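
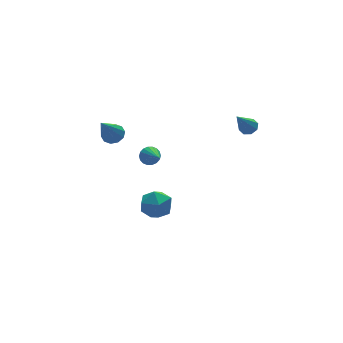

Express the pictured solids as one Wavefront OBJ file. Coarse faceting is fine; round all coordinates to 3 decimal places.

v -2.738 2.53 2.992
v -2.21 2.224 3.185
v -3.722 1.85 4.608
v -2.205 2.587 3.341
v -2.403 2.929 3.364
v -2.73 3.118 3.245
v -3.059 3.082 3.029
v -3.266 2.836 2.799
v -3.272 2.472 2.643
v -3.073 2.131 2.62
v -2.747 1.942 2.74
v -2.417 1.977 2.955
v 3.564 -0.215 3.157
v 3.995 -0.432 3.398
v 2.636 -0.585 4.483
v 3.954 -0.03 3.482
v 3.684 0.265 3.375
v 3.344 0.278 3.141
v 3.133 0.003 2.916
v 3.174 -0.4 2.833
v 3.444 -0.694 2.939
v 3.784 -0.707 3.174
v -1.667 0.553 2.241
v -1.236 0.341 1.935
v -1.793 -0.793 2.999
v -1.118 0.443 2.136
v -1.109 0.566 2.357
v -1.211 0.688 2.555
v -1.403 0.782 2.691
v -1.648 0.831 2.738
v -1.896 0.825 2.687
v -2.099 0.765 2.547
v -2.216 0.664 2.346
v -2.225 0.54 2.125
v -2.123 0.419 1.927
v -1.931 0.324 1.791
v -1.687 0.275 1.744
v -1.439 0.281 1.796
v -0.354 2.772 -3.596
v 0.29 2.026 -3.433
v -1.43 2.054 -2.627
v -0.786 1.308 -2.464
v -0.599 2.218 -2.097
v 0.066 2.661 -2.696
v -1.206 1.419 -3.364
v -0.541 1.862 -3.963
v -0.237 1.189 -3.29
v 0.139 1.683 -2.507
v -1.279 2.397 -3.553
v -0.903 2.891 -2.77
f 2 1 4
f 2 4 3
f 4 1 5
f 4 5 3
f 5 1 6
f 5 6 3
f 6 1 7
f 6 7 3
f 7 1 8
f 7 8 3
f 8 1 9
f 8 9 3
f 9 1 10
f 9 10 3
f 10 1 11
f 10 11 3
f 11 1 12
f 11 12 3
f 12 1 2
f 12 2 3
f 14 13 16
f 14 16 15
f 16 13 17
f 16 17 15
f 17 13 18
f 17 18 15
f 18 13 19
f 18 19 15
f 19 13 20
f 19 20 15
f 20 13 21
f 20 21 15
f 21 13 22
f 21 22 15
f 22 13 14
f 22 14 15
f 24 23 26
f 24 26 25
f 26 23 27
f 26 27 25
f 27 23 28
f 27 28 25
f 28 23 29
f 28 29 25
f 29 23 30
f 29 30 25
f 30 23 31
f 30 31 25
f 31 23 32
f 31 32 25
f 32 23 33
f 32 33 25
f 33 23 34
f 33 34 25
f 34 23 35
f 34 35 25
f 35 23 36
f 35 36 25
f 36 23 37
f 36 37 25
f 37 23 38
f 37 38 25
f 38 23 24
f 38 24 25
f 39 50 44
f 39 44 40
f 39 40 46
f 39 46 49
f 39 49 50
f 40 44 48
f 44 50 43
f 50 49 41
f 49 46 45
f 46 40 47
f 42 48 43
f 42 43 41
f 42 41 45
f 42 45 47
f 42 47 48
f 43 48 44
f 41 43 50
f 45 41 49
f 47 45 46
f 48 47 40



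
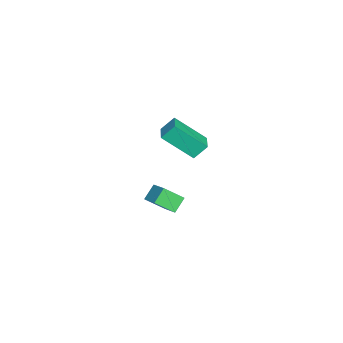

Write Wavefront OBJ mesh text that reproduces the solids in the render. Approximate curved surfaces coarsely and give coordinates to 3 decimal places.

v 1.501 -2.607 3.692
v 1.27 -1.981 4.424
v 1.449 -1.035 2.331
v 1.218 -0.409 3.062
v 2.502 -2.431 3.858
v 2.271 -1.805 4.589
v 2.45 -0.859 2.496
v 2.219 -0.233 3.228
v 0.327 -3.659 -2.806
v -0.341 -3.291 -2.174
v 0.107 -2.658 -3.621
v -0.56 -2.29 -2.989
v 1.24 -2.99 -2.231
v 0.573 -2.622 -1.599
v 1.021 -1.989 -3.046
v 0.353 -1.621 -2.414
f 2 4 1
f 5 2 1
f 1 4 3
f 3 5 1
f 2 8 4
f 6 2 5
f 6 8 2
f 4 8 3
f 7 5 3
f 3 8 7
f 7 6 5
f 8 6 7
f 10 12 9
f 13 10 9
f 9 12 11
f 11 13 9
f 10 16 12
f 14 10 13
f 14 16 10
f 12 16 11
f 15 13 11
f 11 16 15
f 15 14 13
f 16 14 15



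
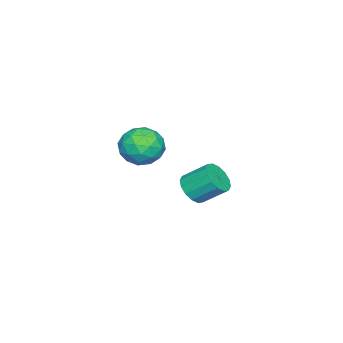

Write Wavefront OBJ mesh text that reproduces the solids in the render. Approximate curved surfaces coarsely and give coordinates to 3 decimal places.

v 0.772 3.642 2.127
v 1.314 4.262 2.526
v 1.126 2.658 3.174
v 1.668 3.278 3.573
v 0.76 3.389 3.585
v 0.541 3.997 2.938
v 1.899 2.923 2.762
v 1.68 3.531 2.115
v 2.01 3.817 2.918
v 1.307 4.105 3.427
v 1.133 2.815 2.273
v 0.43 3.103 2.782
v 1.012 4.038 2.234
v 1.428 2.882 3.466
v 0.894 2.947 3.473
v 1.213 3.311 3.707
v 0.558 3.883 2.476
v 0.876 4.247 2.711
v 0.551 3.734 3.334
v 1.564 2.673 2.989
v 1.882 3.037 3.224
v 1.227 3.609 1.993
v 1.546 3.973 2.227
v 1.889 3.186 2.366
v 1.74 4.141 2.699
v 1.948 3.563 3.315
v 2.083 3.354 2.839
v 1.955 3.711 2.458
v 1.326 4.311 2.998
v 1.534 3.732 3.614
v 1.001 3.798 3.621
v 0.872 4.155 3.241
v 1.736 4.049 3.229
v 0.906 3.188 2.086
v 1.114 2.609 2.702
v 1.568 2.765 2.459
v 1.439 3.122 2.079
v 0.492 3.357 2.385
v 0.7 2.779 3.001
v 0.485 3.209 3.242
v 0.357 3.566 2.861
v 0.704 2.871 2.471
v -3.199 3.451 -1.734
v -2.761 3.885 -2.161
v -2.962 4.883 -1.353
v -3.401 4.449 -0.926
v -3.118 3.93 -2.305
v -3.32 4.928 -1.497
v -3.497 3.847 -2.297
v -3.699 4.845 -1.489
v -3.796 3.657 -2.138
v -3.998 4.656 -1.33
v -3.936 3.413 -1.871
v -4.137 4.411 -1.063
v -3.878 3.178 -1.567
v -4.079 4.177 -0.759
v -3.638 3.017 -1.307
v -3.839 4.015 -0.499
v -3.28 2.972 -1.163
v -3.482 3.97 -0.355
v -2.901 3.055 -1.171
v -3.103 4.053 -0.363
v -2.602 3.244 -1.33
v -2.804 4.243 -0.522
v -2.463 3.489 -1.597
v -2.664 4.487 -0.789
v -2.521 3.723 -1.901
v -2.722 4.722 -1.093
f 1 38 17
f 38 12 41
f 17 41 6
f 38 41 17
f 1 17 13
f 17 6 18
f 13 18 2
f 17 18 13
f 1 13 22
f 13 2 23
f 22 23 8
f 13 23 22
f 1 22 34
f 22 8 37
f 34 37 11
f 22 37 34
f 1 34 38
f 34 11 42
f 38 42 12
f 34 42 38
f 2 18 29
f 18 6 32
f 29 32 10
f 18 32 29
f 6 41 19
f 41 12 40
f 19 40 5
f 41 40 19
f 12 42 39
f 42 11 35
f 39 35 3
f 42 35 39
f 11 37 36
f 37 8 24
f 36 24 7
f 37 24 36
f 8 23 28
f 23 2 25
f 28 25 9
f 23 25 28
f 4 30 16
f 30 10 31
f 16 31 5
f 30 31 16
f 4 16 14
f 16 5 15
f 14 15 3
f 16 15 14
f 4 14 21
f 14 3 20
f 21 20 7
f 14 20 21
f 4 21 26
f 21 7 27
f 26 27 9
f 21 27 26
f 4 26 30
f 26 9 33
f 30 33 10
f 26 33 30
f 5 31 19
f 31 10 32
f 19 32 6
f 31 32 19
f 3 15 39
f 15 5 40
f 39 40 12
f 15 40 39
f 7 20 36
f 20 3 35
f 36 35 11
f 20 35 36
f 9 27 28
f 27 7 24
f 28 24 8
f 27 24 28
f 10 33 29
f 33 9 25
f 29 25 2
f 33 25 29
f 44 43 47
f 44 47 45
f 45 47 48
f 45 48 46
f 47 43 49
f 47 49 48
f 48 49 50
f 48 50 46
f 49 43 51
f 49 51 50
f 50 51 52
f 50 52 46
f 51 43 53
f 51 53 52
f 52 53 54
f 52 54 46
f 53 43 55
f 53 55 54
f 54 55 56
f 54 56 46
f 55 43 57
f 55 57 56
f 56 57 58
f 56 58 46
f 57 43 59
f 57 59 58
f 58 59 60
f 58 60 46
f 59 43 61
f 59 61 60
f 60 61 62
f 60 62 46
f 61 43 63
f 61 63 62
f 62 63 64
f 62 64 46
f 63 43 65
f 63 65 64
f 64 65 66
f 64 66 46
f 65 43 67
f 65 67 66
f 66 67 68
f 66 68 46
f 67 43 44
f 67 44 68
f 68 44 45
f 68 45 46



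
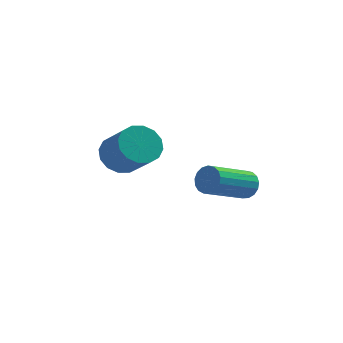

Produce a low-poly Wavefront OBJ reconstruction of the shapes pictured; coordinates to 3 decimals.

v -1.389 0.749 -0.457
v -0.642 0.61 -1.137
v 0.276 -0.489 0.097
v -0.471 -0.349 0.777
v -0.499 1.037 -0.863
v 0.419 -0.061 0.371
v -0.594 1.388 -0.48
v 0.324 0.289 0.754
v -0.902 1.567 -0.091
v 0.016 0.469 1.143
v -1.341 1.528 0.2
v -0.423 0.429 1.434
v -1.793 1.279 0.315
v -0.875 0.181 1.549
v -2.136 0.889 0.223
v -1.218 -0.21 1.457
v -2.279 0.461 -0.051
v -1.361 -0.637 1.183
v -2.184 0.111 -0.434
v -1.266 -0.988 0.8
v -1.876 -0.069 -0.823
v -0.958 -1.167 0.411
v -1.437 -0.029 -1.114
v -0.519 -1.128 0.12
v -0.985 0.219 -1.229
v -0.067 -0.879 0.005
v 3.88 -3.089 0.165
v 4.388 -3.394 0.498
v 2.949 -4.715 1.488
v 2.44 -4.411 1.155
v 4.301 -3.151 0.695
v 2.862 -4.472 1.685
v 4.117 -2.894 0.771
v 2.678 -4.215 1.761
v 3.879 -2.681 0.709
v 2.44 -4.002 1.699
v 3.64 -2.562 0.521
v 2.201 -3.883 1.511
v 3.457 -2.564 0.252
v 2.018 -3.885 1.242
v 3.371 -2.686 -0.036
v 1.932 -4.007 0.953
v 3.401 -2.901 -0.279
v 1.962 -4.222 0.711
v 3.54 -3.159 -0.42
v 2.101 -4.48 0.57
v 3.758 -3.401 -0.427
v 2.319 -4.722 0.563
v 4.003 -3.571 -0.298
v 2.564 -4.893 0.692
v 4.22 -3.632 -0.064
v 2.781 -4.953 0.926
v 4.359 -3.568 0.224
v 2.92 -4.889 1.214
f 2 1 5
f 2 5 3
f 3 5 6
f 3 6 4
f 5 1 7
f 5 7 6
f 6 7 8
f 6 8 4
f 7 1 9
f 7 9 8
f 8 9 10
f 8 10 4
f 9 1 11
f 9 11 10
f 10 11 12
f 10 12 4
f 11 1 13
f 11 13 12
f 12 13 14
f 12 14 4
f 13 1 15
f 13 15 14
f 14 15 16
f 14 16 4
f 15 1 17
f 15 17 16
f 16 17 18
f 16 18 4
f 17 1 19
f 17 19 18
f 18 19 20
f 18 20 4
f 19 1 21
f 19 21 20
f 20 21 22
f 20 22 4
f 21 1 23
f 21 23 22
f 22 23 24
f 22 24 4
f 23 1 25
f 23 25 24
f 24 25 26
f 24 26 4
f 25 1 2
f 25 2 26
f 26 2 3
f 26 3 4
f 28 27 31
f 28 31 29
f 29 31 32
f 29 32 30
f 31 27 33
f 31 33 32
f 32 33 34
f 32 34 30
f 33 27 35
f 33 35 34
f 34 35 36
f 34 36 30
f 35 27 37
f 35 37 36
f 36 37 38
f 36 38 30
f 37 27 39
f 37 39 38
f 38 39 40
f 38 40 30
f 39 27 41
f 39 41 40
f 40 41 42
f 40 42 30
f 41 27 43
f 41 43 42
f 42 43 44
f 42 44 30
f 43 27 45
f 43 45 44
f 44 45 46
f 44 46 30
f 45 27 47
f 45 47 46
f 46 47 48
f 46 48 30
f 47 27 49
f 47 49 48
f 48 49 50
f 48 50 30
f 49 27 51
f 49 51 50
f 50 51 52
f 50 52 30
f 51 27 53
f 51 53 52
f 52 53 54
f 52 54 30
f 53 27 28
f 53 28 54
f 54 28 29
f 54 29 30



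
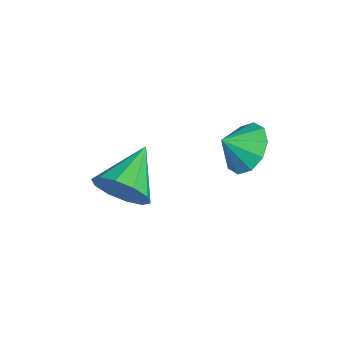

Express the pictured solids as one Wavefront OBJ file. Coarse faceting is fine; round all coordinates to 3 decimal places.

v 1.884 -2.138 -2.395
v 2.523 -1.747 -1.59
v 0.276 -1.142 -1.605
v 2.542 -1.305 -2.107
v 2.31 -1.182 -2.734
v 1.915 -1.425 -3.232
v 1.508 -1.939 -3.41
v 1.245 -2.53 -3.2
v 1.225 -2.971 -2.684
v 1.458 -3.094 -2.057
v 1.853 -2.852 -1.559
v 2.259 -2.337 -1.381
v 3.521 1.803 1.257
v 3.92 2.431 1.955
v 3.659 0.977 1.923
v 3.298 2.405 2.05
v 2.76 2.148 1.843
v 2.514 1.76 1.412
v 2.652 1.388 0.922
v 3.122 1.175 0.56
v 3.745 1.202 0.464
v 4.282 1.458 0.672
v 4.528 1.847 1.103
v 4.39 2.218 1.593
f 2 1 4
f 2 4 3
f 4 1 5
f 4 5 3
f 5 1 6
f 5 6 3
f 6 1 7
f 6 7 3
f 7 1 8
f 7 8 3
f 8 1 9
f 8 9 3
f 9 1 10
f 9 10 3
f 10 1 11
f 10 11 3
f 11 1 12
f 11 12 3
f 12 1 2
f 12 2 3
f 14 13 16
f 14 16 15
f 16 13 17
f 16 17 15
f 17 13 18
f 17 18 15
f 18 13 19
f 18 19 15
f 19 13 20
f 19 20 15
f 20 13 21
f 20 21 15
f 21 13 22
f 21 22 15
f 22 13 23
f 22 23 15
f 23 13 24
f 23 24 15
f 24 13 14
f 24 14 15



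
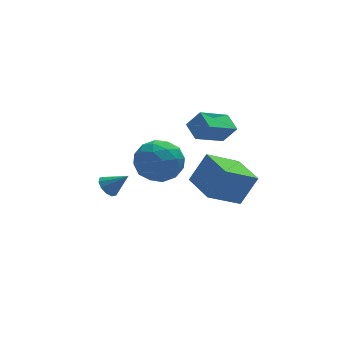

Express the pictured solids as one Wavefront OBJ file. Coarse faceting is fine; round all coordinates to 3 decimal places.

v -3.211 0.796 -1.325
v -2.932 0.543 -1.739
v -2.429 0.464 -0.595
v -2.817 0.868 -1.715
v -2.852 1.166 -1.542
v -3.025 1.322 -1.286
v -3.269 1.277 -1.045
v -3.491 1.048 -0.91
v -3.606 0.723 -0.934
v -3.571 0.425 -1.107
v -3.398 0.269 -1.364
v -3.154 0.314 -1.605
v 0.825 2.245 0.044
v 0.646 3.103 0.434
v 2.195 2.855 -0.669
v 2.016 3.713 -0.278
v 1.364 1.987 0.858
v 1.185 2.845 1.249
v 2.734 2.597 0.146
v 2.555 3.455 0.536
v 1.022 0.931 -2.761
v 1.813 1.051 -1.376
v 0.654 2.62 -2.697
v 1.445 2.74 -1.311
v 2.555 1.3 -3.669
v 3.346 1.42 -2.283
v 2.187 2.989 -3.604
v 2.978 3.109 -2.219
v -1.809 1.023 -0.841
v -1.308 1.81 -0.211
v -0.852 -0.27 0.011
v -0.351 0.517 0.641
v -1.444 0.292 0.786
v -2.035 1.091 0.259
v -0.125 0.449 -0.459
v -0.716 1.248 -0.986
v -0.267 1.454 0.025
v -1.082 1.358 0.794
v -1.078 0.182 -0.994
v -1.893 0.086 -0.225
v -1.643 1.53 -0.601
v -0.517 0.01 0.401
v -1.16 -0.122 0.486
v -0.865 0.34 0.856
v -2.07 1.108 -0.324
v -1.775 1.57 0.046
v -1.855 0.678 0.632
v -0.385 -0.03 -0.246
v -0.09 0.432 0.124
v -1.295 1.2 -1.056
v -1 1.662 -0.686
v -0.305 0.862 -0.832
v -0.736 1.783 -0.092
v -0.173 1.023 0.409
v -0.041 0.983 -0.238
v -0.388 1.453 -0.547
v -1.215 1.726 0.36
v -0.652 0.966 0.861
v -1.295 0.835 0.946
v -1.643 1.304 0.637
v -0.603 1.518 0.499
v -1.508 0.574 -1.061
v -0.945 -0.186 -0.56
v -0.517 0.236 -0.837
v -0.865 0.705 -1.146
v -1.987 0.517 -0.609
v -1.424 -0.243 -0.108
v -1.772 0.087 0.347
v -2.119 0.557 0.038
v -1.557 0.022 -0.699
f 2 1 4
f 2 4 3
f 4 1 5
f 4 5 3
f 5 1 6
f 5 6 3
f 6 1 7
f 6 7 3
f 7 1 8
f 7 8 3
f 8 1 9
f 8 9 3
f 9 1 10
f 9 10 3
f 10 1 11
f 10 11 3
f 11 1 12
f 11 12 3
f 12 1 2
f 12 2 3
f 14 16 13
f 17 14 13
f 13 16 15
f 15 17 13
f 14 20 16
f 18 14 17
f 18 20 14
f 16 20 15
f 19 17 15
f 15 20 19
f 19 18 17
f 20 18 19
f 22 24 21
f 25 22 21
f 21 24 23
f 23 25 21
f 22 28 24
f 26 22 25
f 26 28 22
f 24 28 23
f 27 25 23
f 23 28 27
f 27 26 25
f 28 26 27
f 29 66 45
f 66 40 69
f 45 69 34
f 66 69 45
f 29 45 41
f 45 34 46
f 41 46 30
f 45 46 41
f 29 41 50
f 41 30 51
f 50 51 36
f 41 51 50
f 29 50 62
f 50 36 65
f 62 65 39
f 50 65 62
f 29 62 66
f 62 39 70
f 66 70 40
f 62 70 66
f 30 46 57
f 46 34 60
f 57 60 38
f 46 60 57
f 34 69 47
f 69 40 68
f 47 68 33
f 69 68 47
f 40 70 67
f 70 39 63
f 67 63 31
f 70 63 67
f 39 65 64
f 65 36 52
f 64 52 35
f 65 52 64
f 36 51 56
f 51 30 53
f 56 53 37
f 51 53 56
f 32 58 44
f 58 38 59
f 44 59 33
f 58 59 44
f 32 44 42
f 44 33 43
f 42 43 31
f 44 43 42
f 32 42 49
f 42 31 48
f 49 48 35
f 42 48 49
f 32 49 54
f 49 35 55
f 54 55 37
f 49 55 54
f 32 54 58
f 54 37 61
f 58 61 38
f 54 61 58
f 33 59 47
f 59 38 60
f 47 60 34
f 59 60 47
f 31 43 67
f 43 33 68
f 67 68 40
f 43 68 67
f 35 48 64
f 48 31 63
f 64 63 39
f 48 63 64
f 37 55 56
f 55 35 52
f 56 52 36
f 55 52 56
f 38 61 57
f 61 37 53
f 57 53 30
f 61 53 57



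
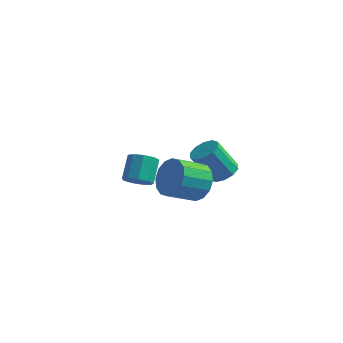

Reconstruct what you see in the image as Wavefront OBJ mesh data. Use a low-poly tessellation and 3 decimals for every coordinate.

v 3.715 -1.159 2.469
v 4.368 -1.122 3.328
v 3.399 -2.204 4.111
v 2.745 -2.241 3.251
v 3.99 -0.72 3.416
v 3.021 -1.802 4.199
v 3.538 -0.435 3.25
v 2.569 -1.517 4.033
v 3.134 -0.344 2.875
v 2.165 -1.426 3.658
v 2.885 -0.472 2.391
v 1.916 -1.554 3.174
v 2.858 -0.783 1.928
v 1.889 -1.865 2.711
v 3.061 -1.196 1.609
v 2.092 -2.278 2.392
v 3.439 -1.598 1.521
v 2.47 -2.68 2.304
v 3.891 -1.883 1.687
v 2.922 -2.965 2.47
v 4.295 -1.974 2.062
v 3.326 -3.056 2.845
v 4.544 -1.846 2.546
v 3.575 -2.928 3.329
v 4.571 -1.535 3.009
v 3.602 -2.617 3.792
v 3.027 4.109 -0.367
v 3.669 3.648 -0.115
v 2.756 3.27 1.52
v 2.113 3.731 1.267
v 3.749 4.131 0.041
v 2.836 3.752 1.676
v 3.553 4.604 0.041
v 2.639 4.226 1.676
v 3.155 4.889 -0.115
v 2.242 4.511 1.52
v 2.709 4.876 -0.367
v 1.796 4.498 1.267
v 2.384 4.57 -0.62
v 1.471 4.192 1.015
v 2.304 4.088 -0.776
v 1.391 3.709 0.859
v 2.501 3.614 -0.776
v 1.587 3.236 0.859
v 2.898 3.329 -0.62
v 1.985 2.951 1.015
v 3.344 3.342 -0.367
v 2.431 2.964 1.267
v -0.111 0.691 0.332
v 0.552 0.458 0.672
v 0.413 1.517 1.668
v -0.249 1.749 1.328
v 0.657 0.823 0.298
v 0.518 1.882 1.294
v 0.404 1.127 -0.06
v 0.265 2.186 0.936
v -0.091 1.226 -0.235
v -0.23 2.285 0.761
v -0.594 1.075 -0.144
v -0.733 2.134 0.852
v -0.871 0.744 0.169
v -1.01 1.803 1.165
v -0.793 0.388 0.559
v -0.932 1.447 1.555
v -0.395 0.174 0.842
v -0.534 1.232 1.838
v 0.136 0.201 0.887
v -0.003 1.26 1.883
f 2 1 5
f 2 5 3
f 3 5 6
f 3 6 4
f 5 1 7
f 5 7 6
f 6 7 8
f 6 8 4
f 7 1 9
f 7 9 8
f 8 9 10
f 8 10 4
f 9 1 11
f 9 11 10
f 10 11 12
f 10 12 4
f 11 1 13
f 11 13 12
f 12 13 14
f 12 14 4
f 13 1 15
f 13 15 14
f 14 15 16
f 14 16 4
f 15 1 17
f 15 17 16
f 16 17 18
f 16 18 4
f 17 1 19
f 17 19 18
f 18 19 20
f 18 20 4
f 19 1 21
f 19 21 20
f 20 21 22
f 20 22 4
f 21 1 23
f 21 23 22
f 22 23 24
f 22 24 4
f 23 1 25
f 23 25 24
f 24 25 26
f 24 26 4
f 25 1 2
f 25 2 26
f 26 2 3
f 26 3 4
f 28 27 31
f 28 31 29
f 29 31 32
f 29 32 30
f 31 27 33
f 31 33 32
f 32 33 34
f 32 34 30
f 33 27 35
f 33 35 34
f 34 35 36
f 34 36 30
f 35 27 37
f 35 37 36
f 36 37 38
f 36 38 30
f 37 27 39
f 37 39 38
f 38 39 40
f 38 40 30
f 39 27 41
f 39 41 40
f 40 41 42
f 40 42 30
f 41 27 43
f 41 43 42
f 42 43 44
f 42 44 30
f 43 27 45
f 43 45 44
f 44 45 46
f 44 46 30
f 45 27 47
f 45 47 46
f 46 47 48
f 46 48 30
f 47 27 28
f 47 28 48
f 48 28 29
f 48 29 30
f 50 49 53
f 50 53 51
f 51 53 54
f 51 54 52
f 53 49 55
f 53 55 54
f 54 55 56
f 54 56 52
f 55 49 57
f 55 57 56
f 56 57 58
f 56 58 52
f 57 49 59
f 57 59 58
f 58 59 60
f 58 60 52
f 59 49 61
f 59 61 60
f 60 61 62
f 60 62 52
f 61 49 63
f 61 63 62
f 62 63 64
f 62 64 52
f 63 49 65
f 63 65 64
f 64 65 66
f 64 66 52
f 65 49 67
f 65 67 66
f 66 67 68
f 66 68 52
f 67 49 50
f 67 50 68
f 68 50 51
f 68 51 52



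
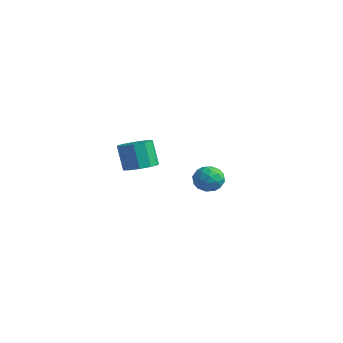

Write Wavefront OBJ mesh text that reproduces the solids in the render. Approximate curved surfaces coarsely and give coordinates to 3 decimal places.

v 3.695 -4.016 1.86
v 4.29 -4.528 2.097
v 3.799 -4.497 3.397
v 3.205 -3.984 3.16
v 4.461 -4.054 2.15
v 3.971 -4.023 3.45
v 4.34 -3.565 2.092
v 3.849 -3.534 3.393
v 3.972 -3.249 1.946
v 3.482 -3.217 3.246
v 3.499 -3.225 1.767
v 3.008 -3.194 3.067
v 3.101 -3.503 1.623
v 2.61 -3.472 2.923
v 2.929 -3.977 1.57
v 2.439 -3.946 2.87
v 3.051 -4.466 1.627
v 2.56 -4.435 2.928
v 3.418 -4.783 1.774
v 2.928 -4.751 3.074
v 3.892 -4.806 1.953
v 3.401 -4.775 3.253
v 1.078 2.757 -1.851
v 1.631 2.365 -1.37
v 0.189 1.775 -1.63
v 0.742 1.383 -1.149
v 0.403 2.097 -0.895
v 0.953 2.705 -1.031
v 0.867 1.435 -1.969
v 1.417 2.043 -2.105
v 1.501 1.548 -1.443
v 1.214 1.957 -0.779
v 0.606 2.183 -2.221
v 0.319 2.592 -1.557
v 1.433 2.648 -1.63
v 0.387 1.492 -1.37
v 0.188 1.912 -1.221
v 0.513 1.682 -0.938
v 1.034 2.847 -1.431
v 1.359 2.617 -1.148
v 0.637 2.459 -0.869
v 0.461 1.523 -1.852
v 0.786 1.293 -1.569
v 1.307 2.458 -2.062
v 1.632 2.228 -1.779
v 1.183 1.681 -2.131
v 1.681 1.937 -1.39
v 1.158 1.359 -1.26
v 1.232 1.39 -1.742
v 1.555 1.747 -1.822
v 1.512 2.177 -1
v 0.989 1.6 -0.87
v 0.79 2.02 -0.721
v 1.113 2.377 -0.801
v 1.436 1.697 -1.043
v 0.831 2.54 -2.13
v 0.308 1.963 -2
v 0.707 1.763 -2.199
v 1.03 2.12 -2.279
v 0.662 2.781 -1.74
v 0.139 2.203 -1.61
v 0.265 2.393 -1.178
v 0.588 2.75 -1.258
v 0.384 2.443 -1.957
f 2 1 5
f 2 5 3
f 3 5 6
f 3 6 4
f 5 1 7
f 5 7 6
f 6 7 8
f 6 8 4
f 7 1 9
f 7 9 8
f 8 9 10
f 8 10 4
f 9 1 11
f 9 11 10
f 10 11 12
f 10 12 4
f 11 1 13
f 11 13 12
f 12 13 14
f 12 14 4
f 13 1 15
f 13 15 14
f 14 15 16
f 14 16 4
f 15 1 17
f 15 17 16
f 16 17 18
f 16 18 4
f 17 1 19
f 17 19 18
f 18 19 20
f 18 20 4
f 19 1 21
f 19 21 20
f 20 21 22
f 20 22 4
f 21 1 2
f 21 2 22
f 22 2 3
f 22 3 4
f 23 60 39
f 60 34 63
f 39 63 28
f 60 63 39
f 23 39 35
f 39 28 40
f 35 40 24
f 39 40 35
f 23 35 44
f 35 24 45
f 44 45 30
f 35 45 44
f 23 44 56
f 44 30 59
f 56 59 33
f 44 59 56
f 23 56 60
f 56 33 64
f 60 64 34
f 56 64 60
f 24 40 51
f 40 28 54
f 51 54 32
f 40 54 51
f 28 63 41
f 63 34 62
f 41 62 27
f 63 62 41
f 34 64 61
f 64 33 57
f 61 57 25
f 64 57 61
f 33 59 58
f 59 30 46
f 58 46 29
f 59 46 58
f 30 45 50
f 45 24 47
f 50 47 31
f 45 47 50
f 26 52 38
f 52 32 53
f 38 53 27
f 52 53 38
f 26 38 36
f 38 27 37
f 36 37 25
f 38 37 36
f 26 36 43
f 36 25 42
f 43 42 29
f 36 42 43
f 26 43 48
f 43 29 49
f 48 49 31
f 43 49 48
f 26 48 52
f 48 31 55
f 52 55 32
f 48 55 52
f 27 53 41
f 53 32 54
f 41 54 28
f 53 54 41
f 25 37 61
f 37 27 62
f 61 62 34
f 37 62 61
f 29 42 58
f 42 25 57
f 58 57 33
f 42 57 58
f 31 49 50
f 49 29 46
f 50 46 30
f 49 46 50
f 32 55 51
f 55 31 47
f 51 47 24
f 55 47 51



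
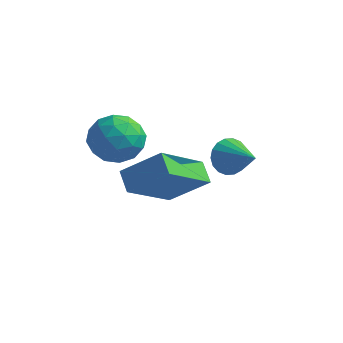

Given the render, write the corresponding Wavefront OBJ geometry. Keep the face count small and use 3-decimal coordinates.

v 0.113 -3.624 2.304
v 0.397 -3.152 1.627
v 0.523 -4.808 1.653
v 0.807 -4.336 0.976
v 1.222 -4.293 1.743
v 0.968 -3.561 2.145
v -0.048 -4.399 1.135
v -0.302 -3.667 1.537
v 0.298 -3.631 0.904
v 1.083 -3.566 1.28
v -0.163 -4.394 2
v 0.622 -4.329 2.376
v 0.219 -3.284 2.023
v 0.701 -4.676 1.257
v 0.945 -4.65 1.708
v 1.112 -4.373 1.31
v 0.555 -3.525 2.327
v 0.722 -3.248 1.929
v 1.207 -3.918 1.997
v 0.198 -4.712 1.351
v 0.365 -4.435 0.953
v -0.192 -3.587 1.97
v -0.025 -3.31 1.572
v -0.287 -4.042 1.283
v 0.328 -3.289 1.2
v 0.569 -3.985 0.817
v 0.066 -4.021 0.911
v -0.083 -3.591 1.147
v 0.789 -3.25 1.421
v 1.03 -3.946 1.038
v 1.274 -3.921 1.489
v 1.125 -3.491 1.725
v 0.731 -3.532 0.996
v -0.11 -4.014 2.242
v 0.131 -4.71 1.859
v -0.205 -4.469 1.555
v -0.354 -4.039 1.791
v 0.351 -3.975 2.463
v 0.592 -4.671 2.08
v 1.003 -4.369 2.133
v 0.854 -3.939 2.369
v 0.189 -4.428 2.284
v 2.261 -0.973 -0.022
v 2.571 -0.798 -0.578
v 3.339 -1.347 0.462
v 2.583 -0.553 -0.416
v 2.532 -0.391 -0.177
v 2.427 -0.344 0.093
v 2.289 -0.422 0.341
v 2.146 -0.609 0.517
v 2.025 -0.867 0.586
v 1.951 -1.147 0.534
v 1.938 -1.392 0.373
v 1.989 -1.554 0.133
v 2.094 -1.601 -0.137
v 2.232 -1.523 -0.385
v 2.376 -1.337 -0.56
v 2.496 -1.078 -0.629
v 0.213 -3.144 -1.057
v -0.321 -2.731 -0.591
v 0.521 -1.434 -2.218
v -0.012 -1.021 -1.752
v 1.352 -2.719 -0.128
v 0.819 -2.306 0.338
v 1.661 -1.009 -1.289
v 1.127 -0.596 -0.823
f 1 38 17
f 38 12 41
f 17 41 6
f 38 41 17
f 1 17 13
f 17 6 18
f 13 18 2
f 17 18 13
f 1 13 22
f 13 2 23
f 22 23 8
f 13 23 22
f 1 22 34
f 22 8 37
f 34 37 11
f 22 37 34
f 1 34 38
f 34 11 42
f 38 42 12
f 34 42 38
f 2 18 29
f 18 6 32
f 29 32 10
f 18 32 29
f 6 41 19
f 41 12 40
f 19 40 5
f 41 40 19
f 12 42 39
f 42 11 35
f 39 35 3
f 42 35 39
f 11 37 36
f 37 8 24
f 36 24 7
f 37 24 36
f 8 23 28
f 23 2 25
f 28 25 9
f 23 25 28
f 4 30 16
f 30 10 31
f 16 31 5
f 30 31 16
f 4 16 14
f 16 5 15
f 14 15 3
f 16 15 14
f 4 14 21
f 14 3 20
f 21 20 7
f 14 20 21
f 4 21 26
f 21 7 27
f 26 27 9
f 21 27 26
f 4 26 30
f 26 9 33
f 30 33 10
f 26 33 30
f 5 31 19
f 31 10 32
f 19 32 6
f 31 32 19
f 3 15 39
f 15 5 40
f 39 40 12
f 15 40 39
f 7 20 36
f 20 3 35
f 36 35 11
f 20 35 36
f 9 27 28
f 27 7 24
f 28 24 8
f 27 24 28
f 10 33 29
f 33 9 25
f 29 25 2
f 33 25 29
f 44 43 46
f 44 46 45
f 46 43 47
f 46 47 45
f 47 43 48
f 47 48 45
f 48 43 49
f 48 49 45
f 49 43 50
f 49 50 45
f 50 43 51
f 50 51 45
f 51 43 52
f 51 52 45
f 52 43 53
f 52 53 45
f 53 43 54
f 53 54 45
f 54 43 55
f 54 55 45
f 55 43 56
f 55 56 45
f 56 43 57
f 56 57 45
f 57 43 58
f 57 58 45
f 58 43 44
f 58 44 45
f 60 62 59
f 63 60 59
f 59 62 61
f 61 63 59
f 60 66 62
f 64 60 63
f 64 66 60
f 62 66 61
f 65 63 61
f 61 66 65
f 65 64 63
f 66 64 65



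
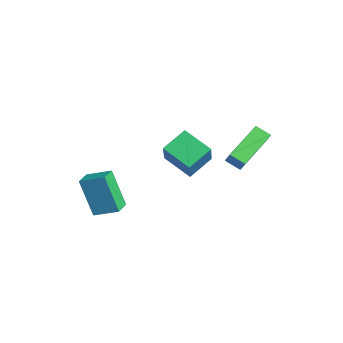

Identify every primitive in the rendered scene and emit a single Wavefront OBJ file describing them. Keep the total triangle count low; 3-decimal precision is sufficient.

v 1.184 2.855 0.477
v 1.713 2.816 1.253
v 0.216 4.646 1.226
v 0.744 4.607 2.002
v 1.776 3.333 0.098
v 2.304 3.294 0.874
v 0.807 5.124 0.847
v 1.336 5.085 1.623
v -2.865 -1.58 -4.324
v -3.74 -1.899 -2.409
v -2.089 -0.616 -3.809
v -2.964 -0.936 -1.894
v -2.196 -2.224 -4.126
v -3.071 -2.544 -2.211
v -1.42 -1.261 -3.611
v -2.295 -1.58 -1.696
v 0.232 0.295 0.82
v -0.103 1.508 1.434
v 1.533 0.959 0.218
v 1.198 2.172 0.831
v 1.122 -0.172 2.229
v 0.787 1.041 2.842
v 2.423 0.492 1.626
v 2.088 1.705 2.24
f 2 4 1
f 5 2 1
f 1 4 3
f 3 5 1
f 2 8 4
f 6 2 5
f 6 8 2
f 4 8 3
f 7 5 3
f 3 8 7
f 7 6 5
f 8 6 7
f 10 12 9
f 13 10 9
f 9 12 11
f 11 13 9
f 10 16 12
f 14 10 13
f 14 16 10
f 12 16 11
f 15 13 11
f 11 16 15
f 15 14 13
f 16 14 15
f 18 20 17
f 21 18 17
f 17 20 19
f 19 21 17
f 18 24 20
f 22 18 21
f 22 24 18
f 20 24 19
f 23 21 19
f 19 24 23
f 23 22 21
f 24 22 23



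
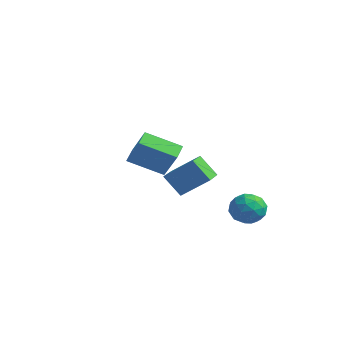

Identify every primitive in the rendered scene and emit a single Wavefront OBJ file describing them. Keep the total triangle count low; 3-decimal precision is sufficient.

v 2.914 -2.482 0.044
v 1.594 -3.915 0.978
v 2.319 -1.652 0.478
v 0.999 -3.084 1.411
v 4.021 -2.496 1.589
v 2.701 -3.928 2.522
v 3.426 -1.665 2.022
v 2.106 -3.098 2.956
v 3.578 3.656 -3.036
v 3.969 3.101 -3.92
v 1.891 3.239 -3.52
v 2.282 2.684 -4.404
v 2.453 2.288 -3.377
v 3.496 2.545 -3.077
v 2.364 3.795 -4.363
v 3.407 4.052 -4.063
v 3.219 3.187 -4.74
v 3.274 2.255 -4.131
v 2.586 4.085 -3.309
v 2.641 3.153 -2.7
v 3.921 3.415 -3.435
v 1.939 2.925 -4.005
v 2.039 2.692 -3.401
v 2.269 2.366 -3.921
v 3.643 3.088 -2.94
v 3.873 2.762 -3.46
v 2.982 2.284 -3.141
v 1.987 3.578 -3.98
v 2.217 3.252 -4.5
v 3.591 3.974 -3.519
v 3.821 3.648 -4.039
v 2.878 4.056 -4.299
v 3.71 3.139 -4.437
v 2.719 2.895 -4.722
v 2.767 3.547 -4.697
v 3.38 3.699 -4.521
v 3.743 2.592 -4.079
v 2.751 2.347 -4.364
v 2.852 2.114 -3.76
v 3.464 2.265 -3.584
v 3.302 2.642 -4.561
v 3.109 3.993 -3.076
v 2.117 3.748 -3.361
v 2.396 4.075 -3.856
v 3.008 4.226 -3.68
v 3.141 3.445 -2.718
v 2.15 3.201 -3.003
v 2.48 2.641 -2.919
v 3.093 2.793 -2.743
v 2.558 3.698 -2.879
v -3.129 3.891 -4.297
v -4.051 3.393 -2.984
v -2.016 5.09 -3.061
v -2.938 4.592 -1.748
v -1.762 2.268 -3.952
v -2.684 1.77 -2.639
v -0.649 3.467 -2.716
v -1.571 2.969 -1.403
f 2 4 1
f 5 2 1
f 1 4 3
f 3 5 1
f 2 8 4
f 6 2 5
f 6 8 2
f 4 8 3
f 7 5 3
f 3 8 7
f 7 6 5
f 8 6 7
f 9 46 25
f 46 20 49
f 25 49 14
f 46 49 25
f 9 25 21
f 25 14 26
f 21 26 10
f 25 26 21
f 9 21 30
f 21 10 31
f 30 31 16
f 21 31 30
f 9 30 42
f 30 16 45
f 42 45 19
f 30 45 42
f 9 42 46
f 42 19 50
f 46 50 20
f 42 50 46
f 10 26 37
f 26 14 40
f 37 40 18
f 26 40 37
f 14 49 27
f 49 20 48
f 27 48 13
f 49 48 27
f 20 50 47
f 50 19 43
f 47 43 11
f 50 43 47
f 19 45 44
f 45 16 32
f 44 32 15
f 45 32 44
f 16 31 36
f 31 10 33
f 36 33 17
f 31 33 36
f 12 38 24
f 38 18 39
f 24 39 13
f 38 39 24
f 12 24 22
f 24 13 23
f 22 23 11
f 24 23 22
f 12 22 29
f 22 11 28
f 29 28 15
f 22 28 29
f 12 29 34
f 29 15 35
f 34 35 17
f 29 35 34
f 12 34 38
f 34 17 41
f 38 41 18
f 34 41 38
f 13 39 27
f 39 18 40
f 27 40 14
f 39 40 27
f 11 23 47
f 23 13 48
f 47 48 20
f 23 48 47
f 15 28 44
f 28 11 43
f 44 43 19
f 28 43 44
f 17 35 36
f 35 15 32
f 36 32 16
f 35 32 36
f 18 41 37
f 41 17 33
f 37 33 10
f 41 33 37
f 52 54 51
f 55 52 51
f 51 54 53
f 53 55 51
f 52 58 54
f 56 52 55
f 56 58 52
f 54 58 53
f 57 55 53
f 53 58 57
f 57 56 55
f 58 56 57



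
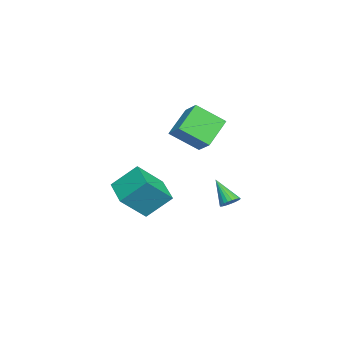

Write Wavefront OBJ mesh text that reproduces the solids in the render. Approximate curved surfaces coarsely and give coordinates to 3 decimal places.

v 1.894 0.539 -1.881
v 2.836 -0.526 -0.561
v 1.626 1.787 -0.684
v 2.568 0.722 0.637
v 3.392 1.298 -2.337
v 4.334 0.233 -1.016
v 3.124 2.546 -1.139
v 4.066 1.481 0.181
v -1.443 3.884 2.092
v -1.169 2.421 3.191
v -0.609 4.53 2.745
v -0.336 3.067 3.844
v -0.064 3.273 0.936
v 0.209 1.81 2.035
v 0.769 3.919 1.589
v 1.043 2.456 2.688
v -3.195 4.394 -3.844
v -2.664 4.35 -3.589
v -3.885 3.526 -2.556
v -2.75 4.56 -3.494
v -2.912 4.74 -3.459
v -3.123 4.861 -3.491
v -3.347 4.901 -3.584
v -3.544 4.853 -3.722
v -3.681 4.726 -3.881
v -3.733 4.542 -4.034
v -3.693 4.332 -4.153
v -3.566 4.132 -4.22
v -3.376 3.978 -4.221
v -3.153 3.896 -4.158
v -2.938 3.9 -4.04
v -2.768 3.989 -3.888
v -2.671 4.149 -3.728
f 2 4 1
f 5 2 1
f 1 4 3
f 3 5 1
f 2 8 4
f 6 2 5
f 6 8 2
f 4 8 3
f 7 5 3
f 3 8 7
f 7 6 5
f 8 6 7
f 10 12 9
f 13 10 9
f 9 12 11
f 11 13 9
f 10 16 12
f 14 10 13
f 14 16 10
f 12 16 11
f 15 13 11
f 11 16 15
f 15 14 13
f 16 14 15
f 18 17 20
f 18 20 19
f 20 17 21
f 20 21 19
f 21 17 22
f 21 22 19
f 22 17 23
f 22 23 19
f 23 17 24
f 23 24 19
f 24 17 25
f 24 25 19
f 25 17 26
f 25 26 19
f 26 17 27
f 26 27 19
f 27 17 28
f 27 28 19
f 28 17 29
f 28 29 19
f 29 17 30
f 29 30 19
f 30 17 31
f 30 31 19
f 31 17 32
f 31 32 19
f 32 17 33
f 32 33 19
f 33 17 18
f 33 18 19



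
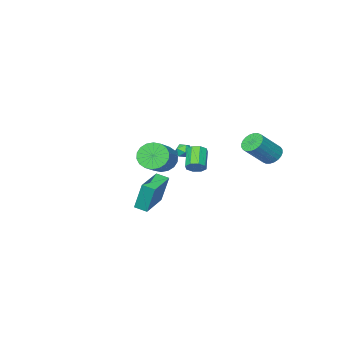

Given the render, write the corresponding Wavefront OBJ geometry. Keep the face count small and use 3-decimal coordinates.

v -4.64 3.771 1.236
v -4.103 3.893 0.669
v -2.623 3.831 2.057
v -3.16 3.709 2.624
v -4.17 4.183 0.753
v -2.69 4.12 2.141
v -4.307 4.409 0.91
v -2.827 4.347 2.298
v -4.496 4.539 1.117
v -3.016 4.476 2.505
v -4.706 4.551 1.342
v -3.226 4.489 2.73
v -4.907 4.445 1.55
v -3.427 4.383 2.938
v -5.066 4.236 1.711
v -3.586 4.174 3.099
v -5.161 3.957 1.8
v -3.681 3.894 3.188
v -5.177 3.649 1.803
v -3.697 3.587 3.191
v -5.11 3.36 1.719
v -3.63 3.297 3.107
v -4.973 3.133 1.562
v -3.493 3.071 2.95
v -4.784 3.004 1.355
v -3.304 2.941 2.743
v -4.574 2.991 1.13
v -3.094 2.929 2.518
v -4.373 3.097 0.922
v -2.893 3.035 2.31
v -4.214 3.306 0.761
v -2.734 3.244 2.149
v -4.119 3.586 0.672
v -2.639 3.523 2.06
v -1.032 -2.541 -3.936
v -1.239 -1.996 -1.898
v 0.831 -1.434 -4.043
v 0.624 -0.889 -2.005
v -0.584 -3.271 -3.695
v -0.791 -2.726 -1.657
v 1.279 -2.164 -3.802
v 1.072 -1.619 -1.764
v 2.986 3.145 2.592
v 3.658 2.778 1.98
v 4.885 3.627 2.815
v 4.214 3.995 3.428
v 3.537 3.147 1.782
v 4.764 3.996 2.617
v 3.307 3.516 1.744
v 4.534 4.365 2.579
v 3.014 3.812 1.874
v 4.241 4.661 2.709
v 2.716 3.975 2.147
v 3.943 4.824 2.982
v 2.471 3.974 2.508
v 3.698 4.823 3.343
v 2.328 3.809 2.885
v 3.555 4.659 3.72
v 2.315 3.513 3.205
v 3.542 4.362 4.04
v 2.436 3.144 3.403
v 3.663 3.993 4.238
v 2.666 2.775 3.441
v 3.893 3.624 4.276
v 2.959 2.479 3.311
v 4.186 3.328 4.146
v 3.257 2.316 3.038
v 4.484 3.165 3.873
v 3.502 2.317 2.677
v 4.729 3.166 3.512
v 3.645 2.481 2.3
v 4.872 3.331 3.135
v -2.073 -0.37 -0.647
v -1.507 -0.689 -0.485
v -2.321 -1.65 0.469
v -2.887 -1.33 0.307
v -1.606 -0.294 -0.173
v -2.42 -1.255 0.781
v -1.979 0.056 -0.138
v -2.793 -0.905 0.816
v -2.407 0.157 -0.402
v -3.221 -0.804 0.553
v -2.639 -0.05 -0.809
v -3.453 -1.011 0.145
v -2.54 -0.445 -1.121
v -3.354 -1.406 -0.167
v -2.167 -0.795 -1.156
v -2.981 -1.756 -0.202
v -1.739 -0.896 -0.893
v -2.553 -1.857 0.062
v -4.067 -3.349 -0.674
v -3.749 -3.407 -1.228
v -3.671 -4.253 -0.352
v -3.353 -4.311 -0.906
v -3.183 -3.858 -0.484
v -3.428 -3.3 -0.683
v -3.992 -4.36 -0.897
v -4.237 -3.802 -1.096
v -3.702 -4.032 -1.366
v -3.202 -3.722 -1.11
v -4.218 -3.938 -0.47
v -3.718 -3.628 -0.214
f 2 1 5
f 2 5 3
f 3 5 6
f 3 6 4
f 5 1 7
f 5 7 6
f 6 7 8
f 6 8 4
f 7 1 9
f 7 9 8
f 8 9 10
f 8 10 4
f 9 1 11
f 9 11 10
f 10 11 12
f 10 12 4
f 11 1 13
f 11 13 12
f 12 13 14
f 12 14 4
f 13 1 15
f 13 15 14
f 14 15 16
f 14 16 4
f 15 1 17
f 15 17 16
f 16 17 18
f 16 18 4
f 17 1 19
f 17 19 18
f 18 19 20
f 18 20 4
f 19 1 21
f 19 21 20
f 20 21 22
f 20 22 4
f 21 1 23
f 21 23 22
f 22 23 24
f 22 24 4
f 23 1 25
f 23 25 24
f 24 25 26
f 24 26 4
f 25 1 27
f 25 27 26
f 26 27 28
f 26 28 4
f 27 1 29
f 27 29 28
f 28 29 30
f 28 30 4
f 29 1 31
f 29 31 30
f 30 31 32
f 30 32 4
f 31 1 33
f 31 33 32
f 32 33 34
f 32 34 4
f 33 1 2
f 33 2 34
f 34 2 3
f 34 3 4
f 36 38 35
f 39 36 35
f 35 38 37
f 37 39 35
f 36 42 38
f 40 36 39
f 40 42 36
f 38 42 37
f 41 39 37
f 37 42 41
f 41 40 39
f 42 40 41
f 44 43 47
f 44 47 45
f 45 47 48
f 45 48 46
f 47 43 49
f 47 49 48
f 48 49 50
f 48 50 46
f 49 43 51
f 49 51 50
f 50 51 52
f 50 52 46
f 51 43 53
f 51 53 52
f 52 53 54
f 52 54 46
f 53 43 55
f 53 55 54
f 54 55 56
f 54 56 46
f 55 43 57
f 55 57 56
f 56 57 58
f 56 58 46
f 57 43 59
f 57 59 58
f 58 59 60
f 58 60 46
f 59 43 61
f 59 61 60
f 60 61 62
f 60 62 46
f 61 43 63
f 61 63 62
f 62 63 64
f 62 64 46
f 63 43 65
f 63 65 64
f 64 65 66
f 64 66 46
f 65 43 67
f 65 67 66
f 66 67 68
f 66 68 46
f 67 43 69
f 67 69 68
f 68 69 70
f 68 70 46
f 69 43 71
f 69 71 70
f 70 71 72
f 70 72 46
f 71 43 44
f 71 44 72
f 72 44 45
f 72 45 46
f 74 73 77
f 74 77 75
f 75 77 78
f 75 78 76
f 77 73 79
f 77 79 78
f 78 79 80
f 78 80 76
f 79 73 81
f 79 81 80
f 80 81 82
f 80 82 76
f 81 73 83
f 81 83 82
f 82 83 84
f 82 84 76
f 83 73 85
f 83 85 84
f 84 85 86
f 84 86 76
f 85 73 87
f 85 87 86
f 86 87 88
f 86 88 76
f 87 73 89
f 87 89 88
f 88 89 90
f 88 90 76
f 89 73 74
f 89 74 90
f 90 74 75
f 90 75 76
f 91 102 96
f 91 96 92
f 91 92 98
f 91 98 101
f 91 101 102
f 92 96 100
f 96 102 95
f 102 101 93
f 101 98 97
f 98 92 99
f 94 100 95
f 94 95 93
f 94 93 97
f 94 97 99
f 94 99 100
f 95 100 96
f 93 95 102
f 97 93 101
f 99 97 98
f 100 99 92



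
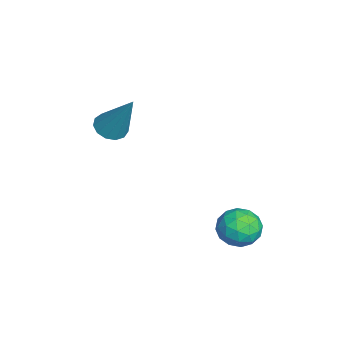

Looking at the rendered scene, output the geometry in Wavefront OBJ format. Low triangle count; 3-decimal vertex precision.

v -1.948 -3.947 -0.479
v -1.553 -4.344 -0.479
v -1.272 -3.273 1.059
v -1.434 -4.099 -0.638
v -1.478 -3.807 -0.748
v -1.671 -3.558 -0.771
v -1.953 -3.434 -0.702
v -2.233 -3.472 -0.562
v -2.423 -3.661 -0.395
v -2.462 -3.941 -0.255
v -2.338 -4.223 -0.186
v -2.09 -4.417 -0.21
v -1.798 -4.462 -0.319
v 1.078 -0.028 -2.008
v 1.641 0.342 -2.215
v 1.559 -0.982 -2.405
v 2.122 -0.612 -2.612
v 1.993 -0.703 -1.925
v 1.696 -0.113 -1.68
v 1.504 -0.527 -2.94
v 1.207 0.063 -2.695
v 1.904 0.033 -2.791
v 2.206 -0.075 -2.164
v 0.994 -0.565 -2.456
v 1.296 -0.673 -1.829
v 1.318 0.241 -2.077
v 1.882 -0.881 -2.543
v 1.807 -0.934 -2.14
v 2.138 -0.717 -2.262
v 1.35 -0.026 -1.762
v 1.681 0.191 -1.884
v 1.888 -0.423 -1.714
v 1.519 -0.831 -2.736
v 1.85 -0.614 -2.858
v 1.062 0.077 -2.358
v 1.393 0.294 -2.48
v 1.312 -0.217 -2.906
v 1.803 0.277 -2.537
v 2.085 -0.284 -2.771
v 1.722 -0.234 -2.963
v 1.548 0.113 -2.819
v 1.981 0.213 -2.169
v 2.263 -0.348 -2.402
v 2.188 -0.401 -1.998
v 2.013 -0.054 -1.854
v 2.135 0.031 -2.507
v 0.937 -0.292 -2.218
v 1.219 -0.853 -2.451
v 1.187 -0.586 -2.766
v 1.012 -0.239 -2.622
v 1.115 -0.356 -1.849
v 1.397 -0.917 -2.083
v 1.652 -0.753 -1.801
v 1.478 -0.406 -1.657
v 1.065 -0.671 -2.113
f 2 1 4
f 2 4 3
f 4 1 5
f 4 5 3
f 5 1 6
f 5 6 3
f 6 1 7
f 6 7 3
f 7 1 8
f 7 8 3
f 8 1 9
f 8 9 3
f 9 1 10
f 9 10 3
f 10 1 11
f 10 11 3
f 11 1 12
f 11 12 3
f 12 1 13
f 12 13 3
f 13 1 2
f 13 2 3
f 14 51 30
f 51 25 54
f 30 54 19
f 51 54 30
f 14 30 26
f 30 19 31
f 26 31 15
f 30 31 26
f 14 26 35
f 26 15 36
f 35 36 21
f 26 36 35
f 14 35 47
f 35 21 50
f 47 50 24
f 35 50 47
f 14 47 51
f 47 24 55
f 51 55 25
f 47 55 51
f 15 31 42
f 31 19 45
f 42 45 23
f 31 45 42
f 19 54 32
f 54 25 53
f 32 53 18
f 54 53 32
f 25 55 52
f 55 24 48
f 52 48 16
f 55 48 52
f 24 50 49
f 50 21 37
f 49 37 20
f 50 37 49
f 21 36 41
f 36 15 38
f 41 38 22
f 36 38 41
f 17 43 29
f 43 23 44
f 29 44 18
f 43 44 29
f 17 29 27
f 29 18 28
f 27 28 16
f 29 28 27
f 17 27 34
f 27 16 33
f 34 33 20
f 27 33 34
f 17 34 39
f 34 20 40
f 39 40 22
f 34 40 39
f 17 39 43
f 39 22 46
f 43 46 23
f 39 46 43
f 18 44 32
f 44 23 45
f 32 45 19
f 44 45 32
f 16 28 52
f 28 18 53
f 52 53 25
f 28 53 52
f 20 33 49
f 33 16 48
f 49 48 24
f 33 48 49
f 22 40 41
f 40 20 37
f 41 37 21
f 40 37 41
f 23 46 42
f 46 22 38
f 42 38 15
f 46 38 42



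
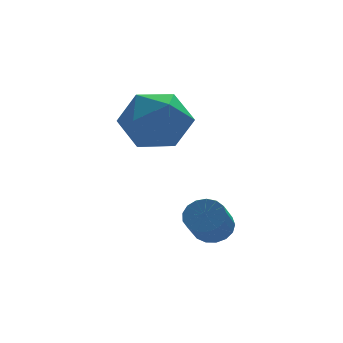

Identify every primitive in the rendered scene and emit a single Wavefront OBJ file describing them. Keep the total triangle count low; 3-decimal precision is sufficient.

v -4.663 2.299 1.731
v -3.826 2.559 0.929
v -3.414 1.181 2.671
v -2.577 1.441 1.869
v -2.96 2.278 2.621
v -3.732 2.968 2.04
v -3.508 0.772 1.56
v -4.28 1.462 0.979
v -3.112 1.616 0.823
v -2.773 2.546 1.479
v -4.467 1.194 2.121
v -4.128 2.124 2.777
v -2.625 -0.527 -1.515
v -2.183 -0.965 -1.613
v -2.633 -1.592 -0.844
v -3.075 -1.153 -0.745
v -2.064 -0.788 -1.4
v -2.513 -1.415 -0.63
v -2.073 -0.552 -1.213
v -2.523 -1.179 -0.443
v -2.208 -0.31 -1.095
v -2.658 -0.937 -0.325
v -2.44 -0.117 -1.073
v -2.889 -0.744 -0.303
v -2.713 -0.019 -1.153
v -3.163 -0.646 -0.383
v -2.967 -0.036 -1.315
v -3.416 -0.663 -0.545
v -3.142 -0.166 -1.523
v -3.592 -0.793 -0.754
v -3.199 -0.379 -1.73
v -3.648 -1.006 -0.96
v -3.124 -0.625 -1.887
v -3.574 -1.252 -1.117
v -2.935 -0.849 -1.959
v -3.385 -1.476 -1.189
v -2.675 -0.999 -1.929
v -3.125 -1.626 -1.159
v -2.404 -1.041 -1.804
v -2.854 -1.668 -1.034
f 1 12 6
f 1 6 2
f 1 2 8
f 1 8 11
f 1 11 12
f 2 6 10
f 6 12 5
f 12 11 3
f 11 8 7
f 8 2 9
f 4 10 5
f 4 5 3
f 4 3 7
f 4 7 9
f 4 9 10
f 5 10 6
f 3 5 12
f 7 3 11
f 9 7 8
f 10 9 2
f 14 13 17
f 14 17 15
f 15 17 18
f 15 18 16
f 17 13 19
f 17 19 18
f 18 19 20
f 18 20 16
f 19 13 21
f 19 21 20
f 20 21 22
f 20 22 16
f 21 13 23
f 21 23 22
f 22 23 24
f 22 24 16
f 23 13 25
f 23 25 24
f 24 25 26
f 24 26 16
f 25 13 27
f 25 27 26
f 26 27 28
f 26 28 16
f 27 13 29
f 27 29 28
f 28 29 30
f 28 30 16
f 29 13 31
f 29 31 30
f 30 31 32
f 30 32 16
f 31 13 33
f 31 33 32
f 32 33 34
f 32 34 16
f 33 13 35
f 33 35 34
f 34 35 36
f 34 36 16
f 35 13 37
f 35 37 36
f 36 37 38
f 36 38 16
f 37 13 39
f 37 39 38
f 38 39 40
f 38 40 16
f 39 13 14
f 39 14 40
f 40 14 15
f 40 15 16



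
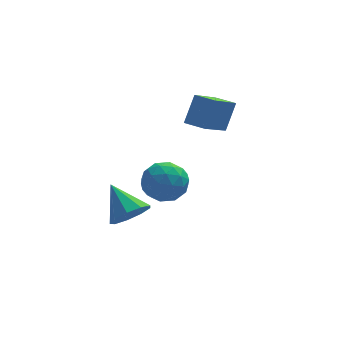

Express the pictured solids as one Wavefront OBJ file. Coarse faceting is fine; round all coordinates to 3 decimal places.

v -2.633 -0.192 -1.487
v -1.704 0.271 -1.438
v -3.367 1.152 -0.313
v -2.081 0.538 -1.979
v -2.716 0.463 -2.29
v -3.313 0.081 -2.225
v -3.592 -0.429 -1.815
v -3.422 -0.828 -1.251
v -2.883 -0.93 -0.798
v -2.228 -0.687 -0.667
v -1.762 -0.212 -0.92
v -2.014 -1.044 1.559
v -1.186 -0.954 2.315
v -1.454 -2.726 1.145
v -0.626 -2.636 1.901
v -1.696 -2.7 2.244
v -2.042 -1.661 2.499
v -0.598 -2.019 0.961
v -0.944 -0.98 1.216
v -0.311 -1.557 1.945
v -0.989 -1.978 2.738
v -1.651 -1.702 0.722
v -2.329 -2.123 1.515
v -1.649 -0.851 1.973
v -0.991 -2.829 1.487
v -1.62 -2.866 1.688
v -1.133 -2.814 2.132
v -2.152 -1.267 2.082
v -1.665 -1.214 2.526
v -1.965 -2.24 2.484
v -0.975 -2.466 0.934
v -0.488 -2.413 1.378
v -1.507 -0.866 1.328
v -1.02 -0.814 1.772
v -0.675 -1.44 0.976
v -0.648 -1.153 2.2
v -0.319 -2.142 1.957
v -0.303 -1.779 1.404
v -0.506 -1.168 1.555
v -1.047 -1.4 2.666
v -0.717 -2.389 2.423
v -1.346 -2.427 2.624
v -1.55 -1.816 2.775
v -0.532 -1.755 2.449
v -1.923 -1.291 1.037
v -1.593 -2.28 0.794
v -1.09 -1.864 0.685
v -1.294 -1.253 0.836
v -2.321 -1.538 1.503
v -1.992 -2.527 1.26
v -2.134 -2.512 1.905
v -2.337 -1.901 2.056
v -2.108 -1.925 1.011
v 0.695 0.072 3.696
v 1.254 0.699 5.058
v -0.123 0.761 3.715
v 0.436 1.388 5.077
v 1.864 1.492 2.563
v 2.423 2.119 3.925
v 1.046 2.181 2.582
v 1.605 2.808 3.944
f 2 1 4
f 2 4 3
f 4 1 5
f 4 5 3
f 5 1 6
f 5 6 3
f 6 1 7
f 6 7 3
f 7 1 8
f 7 8 3
f 8 1 9
f 8 9 3
f 9 1 10
f 9 10 3
f 10 1 11
f 10 11 3
f 11 1 2
f 11 2 3
f 12 49 28
f 49 23 52
f 28 52 17
f 49 52 28
f 12 28 24
f 28 17 29
f 24 29 13
f 28 29 24
f 12 24 33
f 24 13 34
f 33 34 19
f 24 34 33
f 12 33 45
f 33 19 48
f 45 48 22
f 33 48 45
f 12 45 49
f 45 22 53
f 49 53 23
f 45 53 49
f 13 29 40
f 29 17 43
f 40 43 21
f 29 43 40
f 17 52 30
f 52 23 51
f 30 51 16
f 52 51 30
f 23 53 50
f 53 22 46
f 50 46 14
f 53 46 50
f 22 48 47
f 48 19 35
f 47 35 18
f 48 35 47
f 19 34 39
f 34 13 36
f 39 36 20
f 34 36 39
f 15 41 27
f 41 21 42
f 27 42 16
f 41 42 27
f 15 27 25
f 27 16 26
f 25 26 14
f 27 26 25
f 15 25 32
f 25 14 31
f 32 31 18
f 25 31 32
f 15 32 37
f 32 18 38
f 37 38 20
f 32 38 37
f 15 37 41
f 37 20 44
f 41 44 21
f 37 44 41
f 16 42 30
f 42 21 43
f 30 43 17
f 42 43 30
f 14 26 50
f 26 16 51
f 50 51 23
f 26 51 50
f 18 31 47
f 31 14 46
f 47 46 22
f 31 46 47
f 20 38 39
f 38 18 35
f 39 35 19
f 38 35 39
f 21 44 40
f 44 20 36
f 40 36 13
f 44 36 40
f 55 57 54
f 58 55 54
f 54 57 56
f 56 58 54
f 55 61 57
f 59 55 58
f 59 61 55
f 57 61 56
f 60 58 56
f 56 61 60
f 60 59 58
f 61 59 60



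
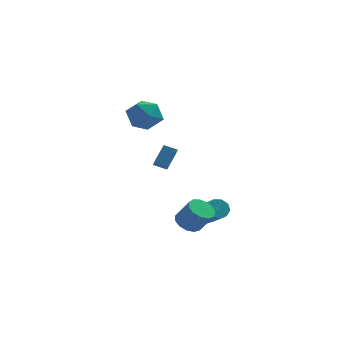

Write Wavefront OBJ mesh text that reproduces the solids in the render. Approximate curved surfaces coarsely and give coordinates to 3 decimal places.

v 0.108 1.879 0.583
v 0.234 0.914 1.232
v 0.613 2.635 1.608
v 0.74 1.669 2.257
v 0.92 1.771 0.263
v 1.047 0.805 0.912
v 1.426 2.526 1.288
v 1.552 1.561 1.937
v 3.243 -1.163 -2.009
v 3.893 -0.976 -2.225
v 4.608 -2.291 -1.207
v 3.957 -2.477 -0.991
v 3.774 -0.73 -1.824
v 4.489 -2.045 -0.805
v 3.407 -0.686 -1.509
v 4.122 -2.001 -0.491
v 2.963 -0.865 -1.429
v 3.677 -2.18 -0.41
v 2.649 -1.183 -1.62
v 3.364 -2.498 -0.601
v 2.614 -1.492 -1.993
v 3.329 -2.807 -0.975
v 2.872 -1.646 -2.374
v 3.587 -2.961 -1.356
v 3.304 -1.575 -2.584
v 4.019 -2.889 -1.566
v 3.707 -1.31 -2.525
v 4.422 -2.625 -1.507
v 2.292 -3.282 -1.723
v 2.933 -3.565 -2.222
v 3.709 -4.04 -0.956
v 3.068 -3.758 -0.457
v 3.037 -3.104 -2.114
v 3.814 -3.579 -0.847
v 2.905 -2.7 -1.881
v 3.681 -3.175 -0.614
v 2.578 -2.481 -1.598
v 3.355 -2.956 -0.332
v 2.16 -2.516 -1.355
v 2.937 -2.991 -0.089
v 1.784 -2.795 -1.229
v 2.561 -3.27 0.038
v 1.569 -3.228 -1.26
v 2.346 -3.703 0.007
v 1.584 -3.679 -1.438
v 2.36 -4.154 -0.171
v 1.823 -4.003 -1.706
v 2.6 -4.478 -0.44
v 2.211 -4.099 -1.98
v 2.988 -4.574 -0.714
v 2.625 -3.936 -2.173
v 3.401 -4.411 -0.906
v -0.877 4.991 3.515
v 0.278 4.816 3.933
v -1.238 3.024 3.687
v -0.083 2.849 4.105
v -0.911 3.453 4.804
v -0.688 4.669 4.698
v -0.272 3.171 2.922
v -0.049 4.387 2.816
v 0.652 3.691 3.567
v 0.257 3.865 4.73
v -1.217 3.975 2.89
v -1.612 4.149 4.053
f 2 4 1
f 5 2 1
f 1 4 3
f 3 5 1
f 2 8 4
f 6 2 5
f 6 8 2
f 4 8 3
f 7 5 3
f 3 8 7
f 7 6 5
f 8 6 7
f 10 9 13
f 10 13 11
f 11 13 14
f 11 14 12
f 13 9 15
f 13 15 14
f 14 15 16
f 14 16 12
f 15 9 17
f 15 17 16
f 16 17 18
f 16 18 12
f 17 9 19
f 17 19 18
f 18 19 20
f 18 20 12
f 19 9 21
f 19 21 20
f 20 21 22
f 20 22 12
f 21 9 23
f 21 23 22
f 22 23 24
f 22 24 12
f 23 9 25
f 23 25 24
f 24 25 26
f 24 26 12
f 25 9 27
f 25 27 26
f 26 27 28
f 26 28 12
f 27 9 10
f 27 10 28
f 28 10 11
f 28 11 12
f 30 29 33
f 30 33 31
f 31 33 34
f 31 34 32
f 33 29 35
f 33 35 34
f 34 35 36
f 34 36 32
f 35 29 37
f 35 37 36
f 36 37 38
f 36 38 32
f 37 29 39
f 37 39 38
f 38 39 40
f 38 40 32
f 39 29 41
f 39 41 40
f 40 41 42
f 40 42 32
f 41 29 43
f 41 43 42
f 42 43 44
f 42 44 32
f 43 29 45
f 43 45 44
f 44 45 46
f 44 46 32
f 45 29 47
f 45 47 46
f 46 47 48
f 46 48 32
f 47 29 49
f 47 49 48
f 48 49 50
f 48 50 32
f 49 29 51
f 49 51 50
f 50 51 52
f 50 52 32
f 51 29 30
f 51 30 52
f 52 30 31
f 52 31 32
f 53 64 58
f 53 58 54
f 53 54 60
f 53 60 63
f 53 63 64
f 54 58 62
f 58 64 57
f 64 63 55
f 63 60 59
f 60 54 61
f 56 62 57
f 56 57 55
f 56 55 59
f 56 59 61
f 56 61 62
f 57 62 58
f 55 57 64
f 59 55 63
f 61 59 60
f 62 61 54



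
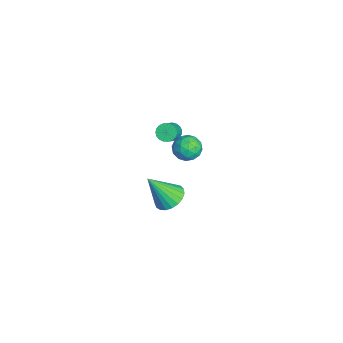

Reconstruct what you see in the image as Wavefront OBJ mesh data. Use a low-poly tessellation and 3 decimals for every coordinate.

v -4.201 3.961 -1.567
v -3.347 4.336 -1.408
v -3.673 2.584 -1.152
v -2.819 2.959 -0.993
v -3.545 3.177 -0.426
v -3.871 4.028 -0.682
v -3.149 2.892 -1.878
v -3.475 3.743 -2.134
v -2.697 3.675 -1.6
v -2.941 3.852 -0.703
v -4.079 3.068 -1.857
v -4.323 3.245 -0.96
v -3.82 4.269 -1.523
v -3.2 2.651 -1.037
v -3.626 2.779 -0.703
v -3.124 3 -0.61
v -4.128 4.088 -1.097
v -3.626 4.309 -1.004
v -3.743 3.628 -0.427
v -3.394 2.611 -1.556
v -2.892 2.832 -1.463
v -3.896 3.92 -1.95
v -3.394 4.141 -1.857
v -3.277 3.292 -2.133
v -2.936 4.101 -1.543
v -2.626 3.292 -1.299
v -2.82 3.253 -1.819
v -3.012 3.753 -1.97
v -3.08 4.205 -1.016
v -2.77 3.396 -0.772
v -3.196 3.524 -0.439
v -3.388 4.024 -0.589
v -2.698 3.817 -1.129
v -4.25 3.524 -1.788
v -3.94 2.715 -1.544
v -3.632 2.896 -1.971
v -3.824 3.396 -2.121
v -4.394 3.628 -1.261
v -4.084 2.819 -1.017
v -4.008 3.167 -0.59
v -4.2 3.667 -0.741
v -4.322 3.103 -1.431
v -3.987 2.616 -0.041
v -3.525 2.849 -0.401
v -2.371 2.356 0.761
v -2.833 2.124 1.121
v -3.587 3.055 -0.252
v -2.433 2.562 0.91
v -3.718 3.186 -0.067
v -2.565 2.693 1.096
v -3.895 3.218 0.123
v -2.742 2.725 1.286
v -4.089 3.146 0.285
v -2.936 2.653 1.447
v -4.265 2.982 0.39
v -3.111 2.49 1.552
v -4.392 2.756 0.42
v -3.239 2.263 1.583
v -4.45 2.505 0.371
v -3.296 2.012 1.533
v -4.427 2.273 0.251
v -3.274 1.781 1.413
v -4.329 2.101 0.08
v -3.175 1.608 1.242
v -4.171 2.018 -0.112
v -3.017 1.525 1.05
v -3.981 2.038 -0.292
v -2.828 1.546 0.871
v -3.792 2.159 -0.428
v -2.639 1.666 0.734
v -3.637 2.358 -0.497
v -2.484 1.865 0.665
v -3.543 2.602 -0.488
v -2.389 2.109 0.675
v 3.971 1.137 2.169
v 4.842 0.797 1.999
v 3.869 -0.037 3.991
v 4.92 1.121 2.212
v 4.834 1.447 2.417
v 4.599 1.72 2.579
v 4.255 1.892 2.671
v 3.862 1.933 2.676
v 3.488 1.837 2.593
v 3.198 1.62 2.436
v 3.041 1.319 2.234
v 3.045 0.987 2.02
v 3.209 0.68 1.832
v 3.505 0.453 1.702
v 3.881 0.344 1.653
v 4.273 0.372 1.693
v 4.613 0.532 1.815
f 1 38 17
f 38 12 41
f 17 41 6
f 38 41 17
f 1 17 13
f 17 6 18
f 13 18 2
f 17 18 13
f 1 13 22
f 13 2 23
f 22 23 8
f 13 23 22
f 1 22 34
f 22 8 37
f 34 37 11
f 22 37 34
f 1 34 38
f 34 11 42
f 38 42 12
f 34 42 38
f 2 18 29
f 18 6 32
f 29 32 10
f 18 32 29
f 6 41 19
f 41 12 40
f 19 40 5
f 41 40 19
f 12 42 39
f 42 11 35
f 39 35 3
f 42 35 39
f 11 37 36
f 37 8 24
f 36 24 7
f 37 24 36
f 8 23 28
f 23 2 25
f 28 25 9
f 23 25 28
f 4 30 16
f 30 10 31
f 16 31 5
f 30 31 16
f 4 16 14
f 16 5 15
f 14 15 3
f 16 15 14
f 4 14 21
f 14 3 20
f 21 20 7
f 14 20 21
f 4 21 26
f 21 7 27
f 26 27 9
f 21 27 26
f 4 26 30
f 26 9 33
f 30 33 10
f 26 33 30
f 5 31 19
f 31 10 32
f 19 32 6
f 31 32 19
f 3 15 39
f 15 5 40
f 39 40 12
f 15 40 39
f 7 20 36
f 20 3 35
f 36 35 11
f 20 35 36
f 9 27 28
f 27 7 24
f 28 24 8
f 27 24 28
f 10 33 29
f 33 9 25
f 29 25 2
f 33 25 29
f 44 43 47
f 44 47 45
f 45 47 48
f 45 48 46
f 47 43 49
f 47 49 48
f 48 49 50
f 48 50 46
f 49 43 51
f 49 51 50
f 50 51 52
f 50 52 46
f 51 43 53
f 51 53 52
f 52 53 54
f 52 54 46
f 53 43 55
f 53 55 54
f 54 55 56
f 54 56 46
f 55 43 57
f 55 57 56
f 56 57 58
f 56 58 46
f 57 43 59
f 57 59 58
f 58 59 60
f 58 60 46
f 59 43 61
f 59 61 60
f 60 61 62
f 60 62 46
f 61 43 63
f 61 63 62
f 62 63 64
f 62 64 46
f 63 43 65
f 63 65 64
f 64 65 66
f 64 66 46
f 65 43 67
f 65 67 66
f 66 67 68
f 66 68 46
f 67 43 69
f 67 69 68
f 68 69 70
f 68 70 46
f 69 43 71
f 69 71 70
f 70 71 72
f 70 72 46
f 71 43 73
f 71 73 72
f 72 73 74
f 72 74 46
f 73 43 44
f 73 44 74
f 74 44 45
f 74 45 46
f 76 75 78
f 76 78 77
f 78 75 79
f 78 79 77
f 79 75 80
f 79 80 77
f 80 75 81
f 80 81 77
f 81 75 82
f 81 82 77
f 82 75 83
f 82 83 77
f 83 75 84
f 83 84 77
f 84 75 85
f 84 85 77
f 85 75 86
f 85 86 77
f 86 75 87
f 86 87 77
f 87 75 88
f 87 88 77
f 88 75 89
f 88 89 77
f 89 75 90
f 89 90 77
f 90 75 91
f 90 91 77
f 91 75 76
f 91 76 77



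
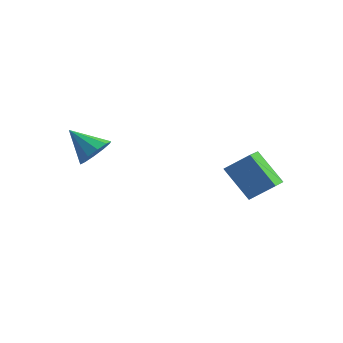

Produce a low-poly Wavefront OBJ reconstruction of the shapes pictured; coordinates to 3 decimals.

v -0.024 3.114 -0.158
v 0.812 3.508 0.608
v -0.186 3.979 -0.426
v 0.65 4.373 0.34
v 1.11 2.967 -1.32
v 1.946 3.361 -0.554
v 0.948 3.832 -1.588
v 1.784 4.226 -0.822
v -2.802 -0.775 1.665
v -2.434 -1.187 2.126
v -3.878 -0.805 2.495
v -2.362 -0.762 2.235
v -2.458 -0.341 2.126
v -2.686 -0.086 1.841
v -2.957 -0.094 1.488
v -3.17 -0.362 1.203
v -3.242 -0.787 1.095
v -3.146 -1.208 1.203
v -2.918 -1.463 1.488
v -2.646 -1.455 1.841
f 2 4 1
f 5 2 1
f 1 4 3
f 3 5 1
f 2 8 4
f 6 2 5
f 6 8 2
f 4 8 3
f 7 5 3
f 3 8 7
f 7 6 5
f 8 6 7
f 10 9 12
f 10 12 11
f 12 9 13
f 12 13 11
f 13 9 14
f 13 14 11
f 14 9 15
f 14 15 11
f 15 9 16
f 15 16 11
f 16 9 17
f 16 17 11
f 17 9 18
f 17 18 11
f 18 9 19
f 18 19 11
f 19 9 20
f 19 20 11
f 20 9 10
f 20 10 11



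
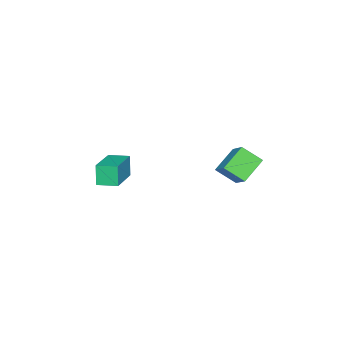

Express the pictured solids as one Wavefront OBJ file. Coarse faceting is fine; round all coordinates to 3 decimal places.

v 1.174 2.085 -2.365
v 1.424 1.142 -1.648
v 1.897 2.897 -1.547
v 2.146 1.954 -0.831
v 2.374 1.806 -3.149
v 2.623 0.863 -2.433
v 3.096 2.618 -2.332
v 3.346 1.675 -1.615
v 2.978 -4.549 -4.312
v 2.689 -4.731 -3.214
v 2.692 -3.553 -4.222
v 2.402 -3.735 -3.124
v 4.918 -4.045 -3.716
v 4.628 -4.227 -2.618
v 4.631 -3.049 -3.626
v 4.342 -3.231 -2.528
f 2 4 1
f 5 2 1
f 1 4 3
f 3 5 1
f 2 8 4
f 6 2 5
f 6 8 2
f 4 8 3
f 7 5 3
f 3 8 7
f 7 6 5
f 8 6 7
f 10 12 9
f 13 10 9
f 9 12 11
f 11 13 9
f 10 16 12
f 14 10 13
f 14 16 10
f 12 16 11
f 15 13 11
f 11 16 15
f 15 14 13
f 16 14 15



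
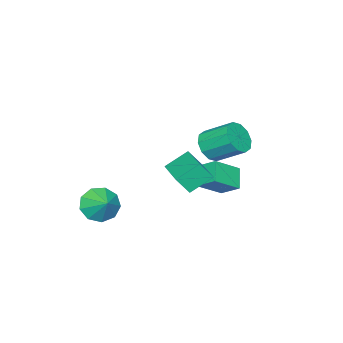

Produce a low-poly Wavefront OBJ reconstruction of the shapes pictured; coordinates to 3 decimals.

v 0.068 0.232 1.425
v 0.448 -0.243 2.269
v -0.844 0.854 2.185
v -0.464 0.379 3.029
v 1.364 1.781 1.711
v 1.744 1.306 2.555
v 0.452 2.403 2.471
v 0.832 1.928 3.315
v -1.454 0.892 3.09
v -0.764 1.289 2.691
v -1.037 2.646 3.571
v -1.726 2.248 3.97
v -1.215 1.391 2.393
v -1.488 2.748 3.273
v -1.757 1.303 2.362
v -2.03 2.66 3.241
v -2.183 1.057 2.608
v -2.456 2.414 3.488
v -2.331 0.748 3.039
v -2.603 2.105 3.919
v -2.143 0.494 3.489
v -2.416 1.851 4.369
v -1.692 0.392 3.787
v -1.965 1.749 4.667
v -1.15 0.48 3.819
v -1.423 1.837 4.698
v -0.724 0.726 3.572
v -0.997 2.083 4.452
v -0.577 1.035 3.141
v -0.849 2.392 4.021
v -4.035 -0.253 -1.595
v -4.831 -0.799 -0.802
v -4.075 0.745 -0.949
v -4.872 0.199 -0.155
v -2.788 -0.779 -0.705
v -3.585 -1.325 0.089
v -2.829 0.219 -0.058
v -3.625 -0.327 0.735
v 0.116 -4.217 -1.768
v 1.012 -4.703 -1.806
v 0.604 -3.363 -1.152
v 0.95 -4.273 -2.352
v 0.498 -3.817 -2.625
v -0.133 -3.548 -2.497
v -0.648 -3.592 -2.028
v -0.805 -3.928 -1.437
v -0.532 -4.399 -1.001
v 0.045 -4.785 -0.924
v 0.654 -4.905 -1.241
f 2 4 1
f 5 2 1
f 1 4 3
f 3 5 1
f 2 8 4
f 6 2 5
f 6 8 2
f 4 8 3
f 7 5 3
f 3 8 7
f 7 6 5
f 8 6 7
f 10 9 13
f 10 13 11
f 11 13 14
f 11 14 12
f 13 9 15
f 13 15 14
f 14 15 16
f 14 16 12
f 15 9 17
f 15 17 16
f 16 17 18
f 16 18 12
f 17 9 19
f 17 19 18
f 18 19 20
f 18 20 12
f 19 9 21
f 19 21 20
f 20 21 22
f 20 22 12
f 21 9 23
f 21 23 22
f 22 23 24
f 22 24 12
f 23 9 25
f 23 25 24
f 24 25 26
f 24 26 12
f 25 9 27
f 25 27 26
f 26 27 28
f 26 28 12
f 27 9 29
f 27 29 28
f 28 29 30
f 28 30 12
f 29 9 10
f 29 10 30
f 30 10 11
f 30 11 12
f 32 34 31
f 35 32 31
f 31 34 33
f 33 35 31
f 32 38 34
f 36 32 35
f 36 38 32
f 34 38 33
f 37 35 33
f 33 38 37
f 37 36 35
f 38 36 37
f 40 39 42
f 40 42 41
f 42 39 43
f 42 43 41
f 43 39 44
f 43 44 41
f 44 39 45
f 44 45 41
f 45 39 46
f 45 46 41
f 46 39 47
f 46 47 41
f 47 39 48
f 47 48 41
f 48 39 49
f 48 49 41
f 49 39 40
f 49 40 41



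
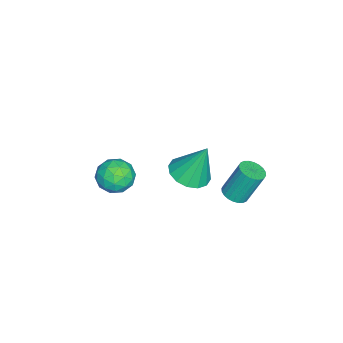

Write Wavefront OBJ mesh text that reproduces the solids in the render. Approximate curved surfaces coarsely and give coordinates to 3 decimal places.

v 0.42 0.608 -0.112
v 1.302 0.728 -0.14
v 0.38 1.292 1.552
v 1.123 1.119 -0.305
v 0.756 1.374 -0.418
v 0.299 1.423 -0.45
v -0.125 1.254 -0.391
v -0.404 0.912 -0.257
v -0.461 0.489 -0.085
v -0.282 0.097 0.08
v 0.085 -0.157 0.194
v 0.542 -0.206 0.225
v 0.966 -0.037 0.166
v 1.244 0.305 0.032
v -2.132 1.844 -3.704
v -1.569 1.699 -3.553
v -1.806 2.351 -2.045
v -2.368 2.496 -2.196
v -1.539 1.914 -3.641
v -1.776 2.566 -2.133
v -1.599 2.118 -3.739
v -1.836 2.77 -2.231
v -1.74 2.281 -3.831
v -1.977 2.932 -2.323
v -1.941 2.377 -3.904
v -2.177 3.028 -2.396
v -2.171 2.391 -3.947
v -2.407 3.043 -2.439
v -2.395 2.323 -3.952
v -2.631 2.975 -2.444
v -2.578 2.182 -3.92
v -2.815 2.833 -2.412
v -2.694 1.989 -3.855
v -2.931 2.641 -2.347
v -2.724 1.774 -3.767
v -2.961 2.426 -2.259
v -2.664 1.57 -3.669
v -2.901 2.222 -2.161
v -2.523 1.408 -3.577
v -2.76 2.059 -2.069
v -2.323 1.312 -3.504
v -2.559 1.963 -1.996
v -2.093 1.297 -3.461
v -2.329 1.949 -1.953
v -1.869 1.365 -3.456
v -2.105 2.017 -1.948
v -1.685 1.507 -3.488
v -1.922 2.158 -1.98
v -1.118 -2.479 -1.721
v -0.602 -2 -2.236
v -1.018 -3.56 -2.624
v -0.502 -3.081 -3.139
v -0.212 -3.352 -2.362
v -0.274 -2.684 -1.804
v -1.346 -2.876 -3.056
v -1.408 -2.208 -2.498
v -0.742 -2.246 -3.062
v -0.042 -2.54 -2.632
v -1.578 -3.02 -2.228
v -0.878 -3.314 -1.798
v -0.869 -2.145 -1.899
v -0.751 -3.415 -2.961
v -0.581 -3.574 -2.504
v -0.277 -3.293 -2.807
v -0.676 -2.546 -1.645
v -0.373 -2.265 -1.948
v -0.144 -3.06 -2.022
v -1.247 -3.295 -2.912
v -0.944 -3.014 -3.215
v -1.343 -2.267 -2.053
v -1.039 -1.986 -2.356
v -1.476 -2.5 -2.838
v -0.648 -2.008 -2.687
v -0.589 -2.643 -3.218
v -1.085 -2.523 -3.17
v -1.122 -2.13 -2.842
v -0.236 -2.181 -2.435
v -0.177 -2.816 -2.966
v -0.007 -2.975 -2.509
v -0.043 -2.582 -2.181
v -0.319 -2.325 -2.92
v -1.443 -2.744 -1.894
v -1.384 -3.379 -2.425
v -1.577 -2.978 -2.679
v -1.613 -2.585 -2.351
v -1.031 -2.917 -1.642
v -0.972 -3.552 -2.173
v -0.498 -3.43 -2.018
v -0.535 -3.037 -1.69
v -1.301 -3.235 -1.94
f 2 1 4
f 2 4 3
f 4 1 5
f 4 5 3
f 5 1 6
f 5 6 3
f 6 1 7
f 6 7 3
f 7 1 8
f 7 8 3
f 8 1 9
f 8 9 3
f 9 1 10
f 9 10 3
f 10 1 11
f 10 11 3
f 11 1 12
f 11 12 3
f 12 1 13
f 12 13 3
f 13 1 14
f 13 14 3
f 14 1 2
f 14 2 3
f 16 15 19
f 16 19 17
f 17 19 20
f 17 20 18
f 19 15 21
f 19 21 20
f 20 21 22
f 20 22 18
f 21 15 23
f 21 23 22
f 22 23 24
f 22 24 18
f 23 15 25
f 23 25 24
f 24 25 26
f 24 26 18
f 25 15 27
f 25 27 26
f 26 27 28
f 26 28 18
f 27 15 29
f 27 29 28
f 28 29 30
f 28 30 18
f 29 15 31
f 29 31 30
f 30 31 32
f 30 32 18
f 31 15 33
f 31 33 32
f 32 33 34
f 32 34 18
f 33 15 35
f 33 35 34
f 34 35 36
f 34 36 18
f 35 15 37
f 35 37 36
f 36 37 38
f 36 38 18
f 37 15 39
f 37 39 38
f 38 39 40
f 38 40 18
f 39 15 41
f 39 41 40
f 40 41 42
f 40 42 18
f 41 15 43
f 41 43 42
f 42 43 44
f 42 44 18
f 43 15 45
f 43 45 44
f 44 45 46
f 44 46 18
f 45 15 47
f 45 47 46
f 46 47 48
f 46 48 18
f 47 15 16
f 47 16 48
f 48 16 17
f 48 17 18
f 49 86 65
f 86 60 89
f 65 89 54
f 86 89 65
f 49 65 61
f 65 54 66
f 61 66 50
f 65 66 61
f 49 61 70
f 61 50 71
f 70 71 56
f 61 71 70
f 49 70 82
f 70 56 85
f 82 85 59
f 70 85 82
f 49 82 86
f 82 59 90
f 86 90 60
f 82 90 86
f 50 66 77
f 66 54 80
f 77 80 58
f 66 80 77
f 54 89 67
f 89 60 88
f 67 88 53
f 89 88 67
f 60 90 87
f 90 59 83
f 87 83 51
f 90 83 87
f 59 85 84
f 85 56 72
f 84 72 55
f 85 72 84
f 56 71 76
f 71 50 73
f 76 73 57
f 71 73 76
f 52 78 64
f 78 58 79
f 64 79 53
f 78 79 64
f 52 64 62
f 64 53 63
f 62 63 51
f 64 63 62
f 52 62 69
f 62 51 68
f 69 68 55
f 62 68 69
f 52 69 74
f 69 55 75
f 74 75 57
f 69 75 74
f 52 74 78
f 74 57 81
f 78 81 58
f 74 81 78
f 53 79 67
f 79 58 80
f 67 80 54
f 79 80 67
f 51 63 87
f 63 53 88
f 87 88 60
f 63 88 87
f 55 68 84
f 68 51 83
f 84 83 59
f 68 83 84
f 57 75 76
f 75 55 72
f 76 72 56
f 75 72 76
f 58 81 77
f 81 57 73
f 77 73 50
f 81 73 77



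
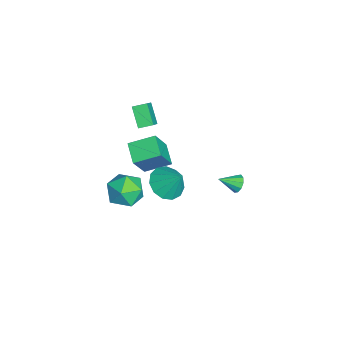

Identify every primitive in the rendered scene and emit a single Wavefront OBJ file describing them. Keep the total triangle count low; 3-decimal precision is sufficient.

v 3.275 -0.736 1.594
v 4.079 -1.439 1.659
v 3.865 0.056 2.866
v 4.269 -0.998 1.296
v 4.143 -0.473 1.027
v 3.742 -0.031 0.938
v 3.193 0.186 1.058
v 2.669 0.111 1.348
v 2.338 -0.233 1.716
v 2.305 -0.737 2.045
v 2.579 -1.24 2.231
v 3.074 -1.584 2.215
v 3.633 -1.658 2.002
v -0.714 -1.938 -4.053
v 0.292 -2.615 -3.846
v -1.812 -3.265 -3.054
v -0.806 -3.942 -2.847
v -0.936 -2.849 -2.297
v -0.258 -2.029 -2.914
v -1.262 -3.851 -3.986
v -0.584 -3.031 -4.603
v -0.047 -3.797 -3.805
v 0.155 -3.178 -2.761
v -1.675 -2.702 -4.139
v -1.473 -2.083 -3.095
v -1.601 3.386 -3.989
v -1.215 3.182 -4.43
v -1.459 2.274 -3.351
v -1.006 3.362 -4.163
v -1.024 3.55 -3.83
v -1.263 3.676 -3.558
v -1.63 3.691 -3.451
v -1.986 3.59 -3.549
v -2.195 3.41 -3.815
v -2.177 3.222 -4.148
v -1.938 3.096 -4.42
v -1.571 3.081 -4.528
v -3.331 -2.113 -2.616
v -2.387 -2.747 -0.756
v -3.424 -0.569 -2.042
v -2.479 -1.203 -0.183
v -2.081 -1.837 -3.157
v -1.136 -2.471 -1.298
v -2.173 -0.293 -2.584
v -1.229 -0.927 -0.724
v -3.873 -1.901 -0.783
v -4.874 -2.225 0.215
v -3.914 -1.054 -0.548
v -4.915 -1.378 0.449
v -2.725 -2.142 0.291
v -3.726 -2.466 1.288
v -2.766 -1.295 0.525
v -3.767 -1.619 1.523
f 2 1 4
f 2 4 3
f 4 1 5
f 4 5 3
f 5 1 6
f 5 6 3
f 6 1 7
f 6 7 3
f 7 1 8
f 7 8 3
f 8 1 9
f 8 9 3
f 9 1 10
f 9 10 3
f 10 1 11
f 10 11 3
f 11 1 12
f 11 12 3
f 12 1 13
f 12 13 3
f 13 1 2
f 13 2 3
f 14 25 19
f 14 19 15
f 14 15 21
f 14 21 24
f 14 24 25
f 15 19 23
f 19 25 18
f 25 24 16
f 24 21 20
f 21 15 22
f 17 23 18
f 17 18 16
f 17 16 20
f 17 20 22
f 17 22 23
f 18 23 19
f 16 18 25
f 20 16 24
f 22 20 21
f 23 22 15
f 27 26 29
f 27 29 28
f 29 26 30
f 29 30 28
f 30 26 31
f 30 31 28
f 31 26 32
f 31 32 28
f 32 26 33
f 32 33 28
f 33 26 34
f 33 34 28
f 34 26 35
f 34 35 28
f 35 26 36
f 35 36 28
f 36 26 37
f 36 37 28
f 37 26 27
f 37 27 28
f 39 41 38
f 42 39 38
f 38 41 40
f 40 42 38
f 39 45 41
f 43 39 42
f 43 45 39
f 41 45 40
f 44 42 40
f 40 45 44
f 44 43 42
f 45 43 44
f 47 49 46
f 50 47 46
f 46 49 48
f 48 50 46
f 47 53 49
f 51 47 50
f 51 53 47
f 49 53 48
f 52 50 48
f 48 53 52
f 52 51 50
f 53 51 52

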